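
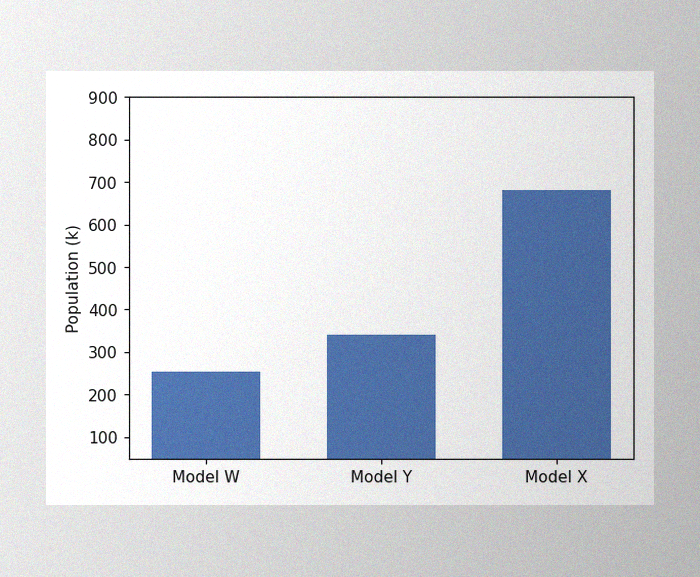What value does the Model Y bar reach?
The image has some photo noise and uneven lighting. Reading along the chart's y-axis, the Model Y bar reaches 340k.

340k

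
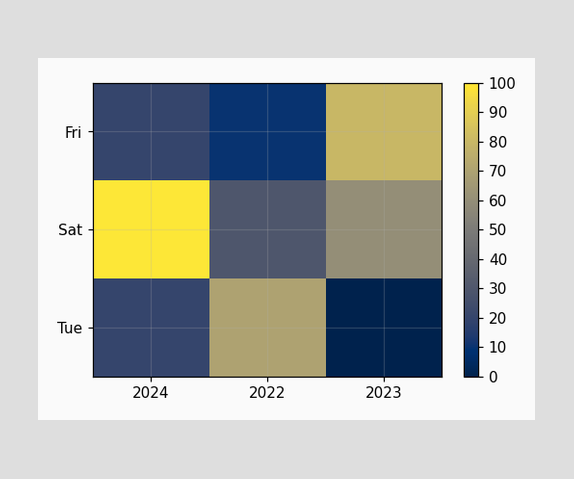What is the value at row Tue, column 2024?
20

Matching cell (Tue, 2024) against the colorbar gives 20.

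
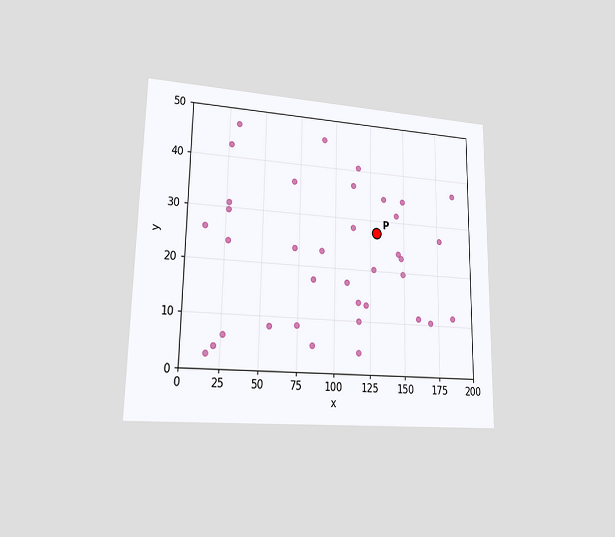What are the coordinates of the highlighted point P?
The chart is viewed at a slight angle. Following the gridlines from P to each axis, P sits at (130, 27.5).

(130, 27.5)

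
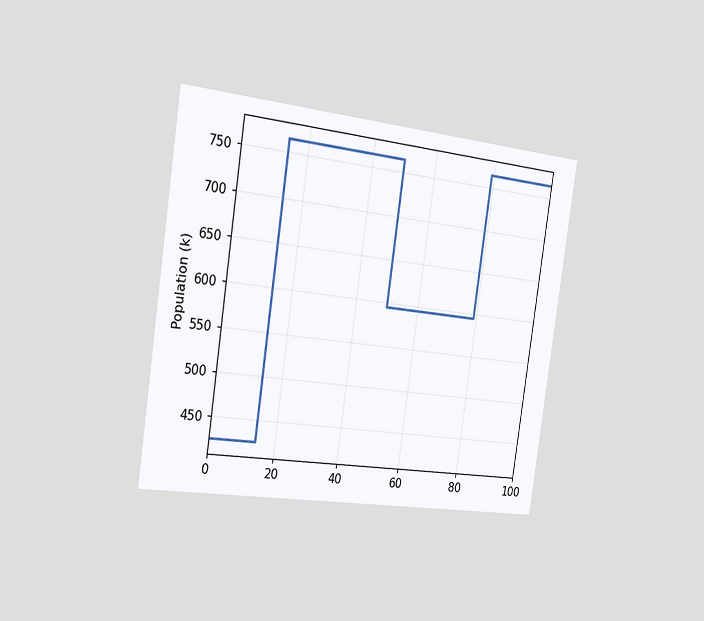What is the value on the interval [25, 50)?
The chart is tilted about 8° clockwise and viewed slightly from the left. On [25, 50) the step sits at 765k.

765k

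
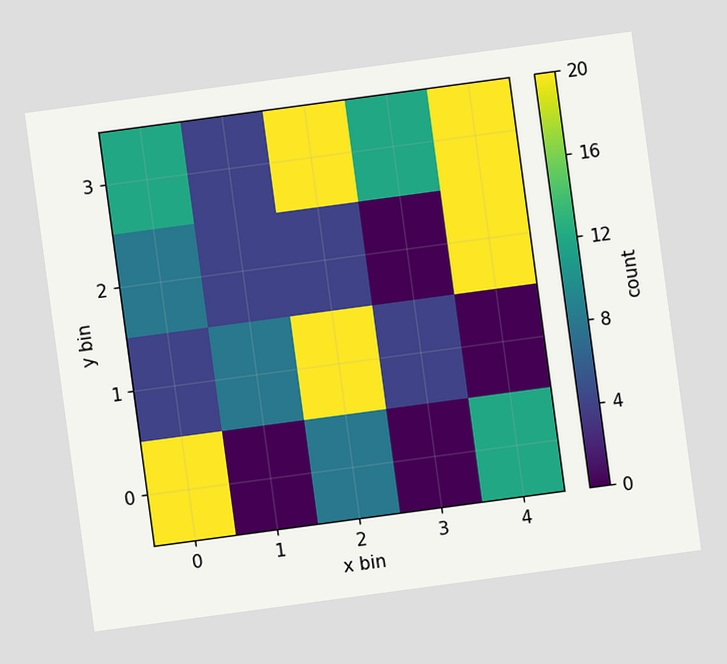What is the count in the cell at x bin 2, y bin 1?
20

The chart is tilted about 8° counter-clockwise. Matching the cell (2, 1) against the colorbar gives 20.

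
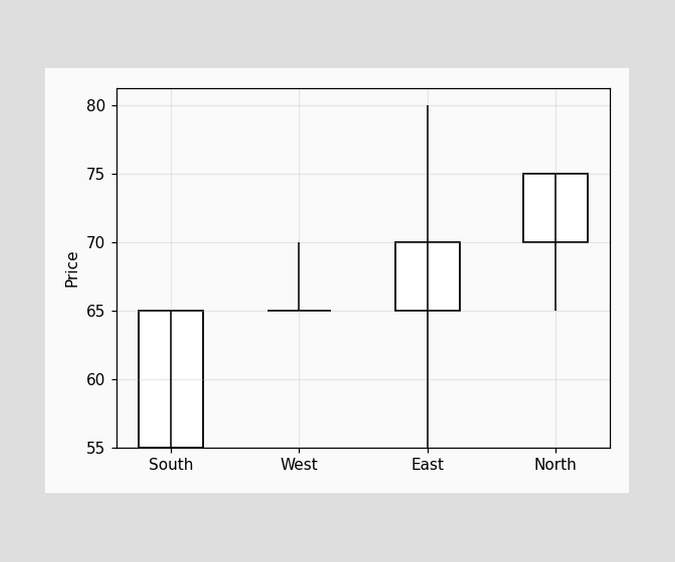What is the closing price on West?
The West candle closes at 65.

65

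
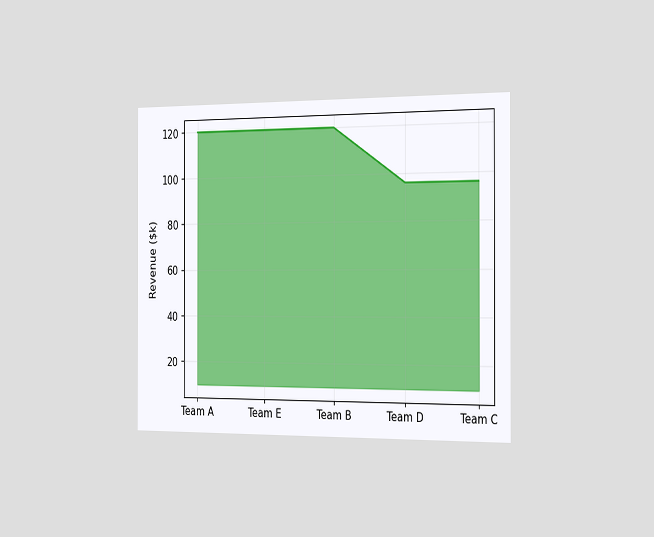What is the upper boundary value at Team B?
The chart is viewed slightly from the right. At Team B the upper boundary is at $120k.

$120k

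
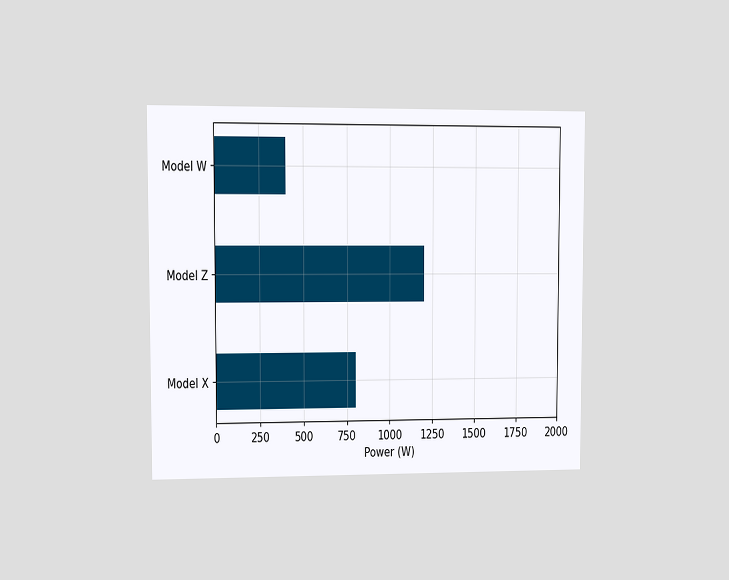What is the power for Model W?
400W

The chart is viewed at a slight angle. Reading along the chart's x-axis, the Model W bar reaches 400W.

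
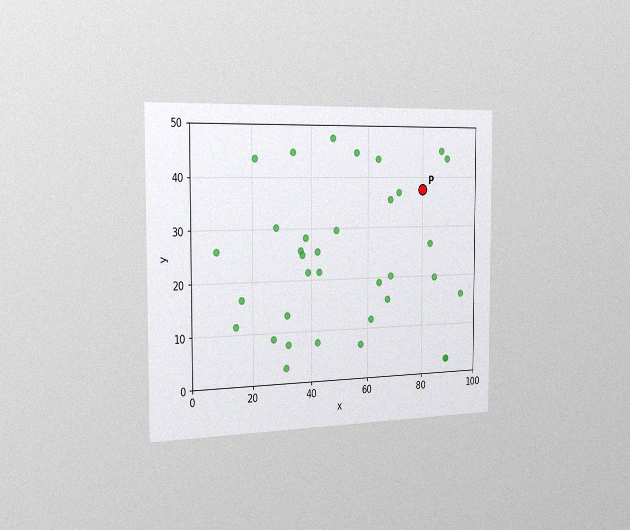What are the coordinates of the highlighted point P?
The chart is viewed slightly from the left, with some photo noise. Following the gridlines from P to each axis, P sits at (80, 37.5).

(80, 37.5)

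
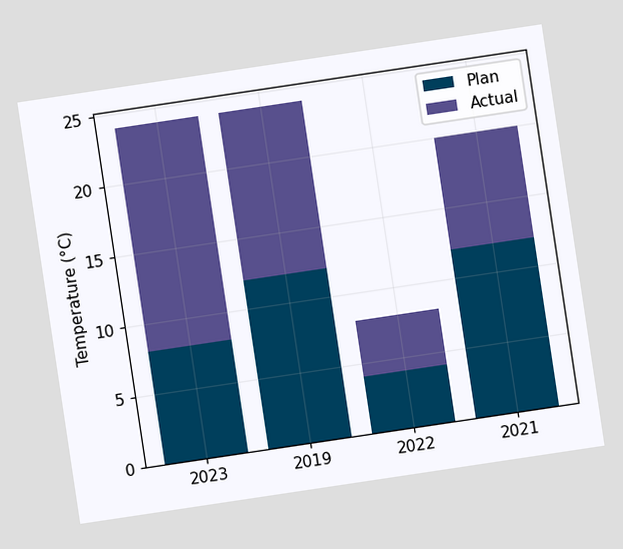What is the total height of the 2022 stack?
The chart is tilted about 8° counter-clockwise. The 2022 stack's top reaches 8°C on the y-axis.

8°C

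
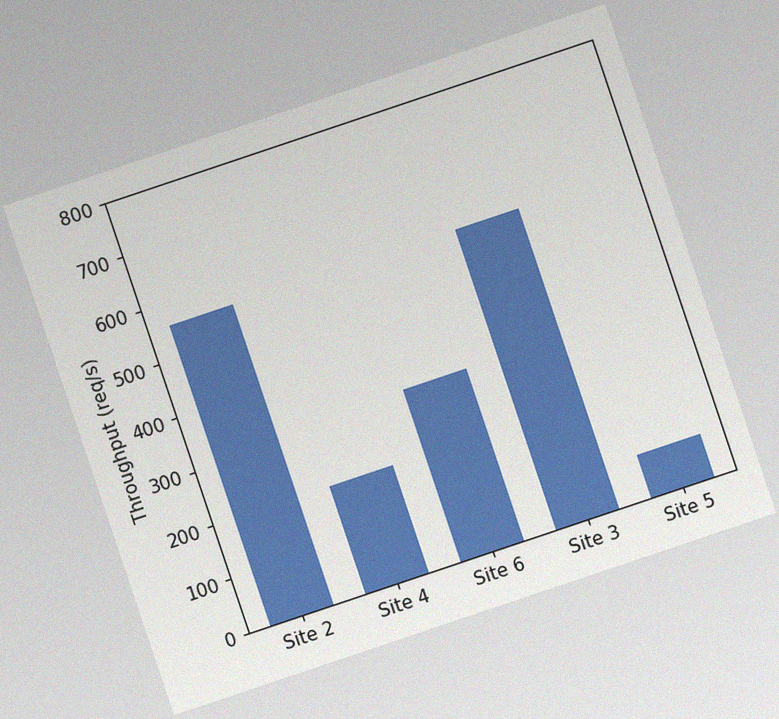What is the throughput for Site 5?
80req/s

The chart is tilted about 19° counter-clockwise, with some photo noise. Reading along the chart's y-axis, the Site 5 bar reaches 80req/s.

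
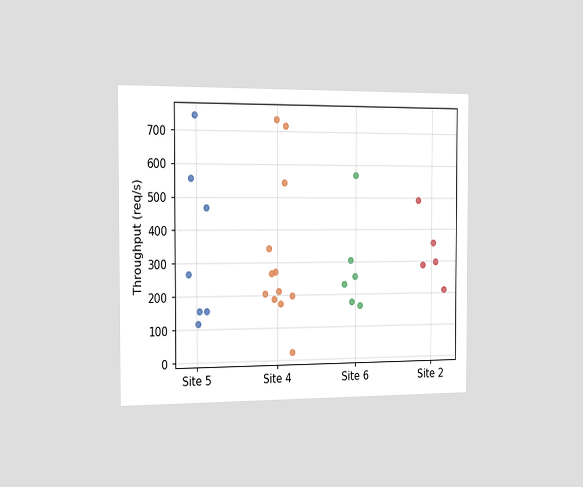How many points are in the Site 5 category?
7

The chart is viewed slightly from the left. Counting the markers in the Site 5 column gives 7.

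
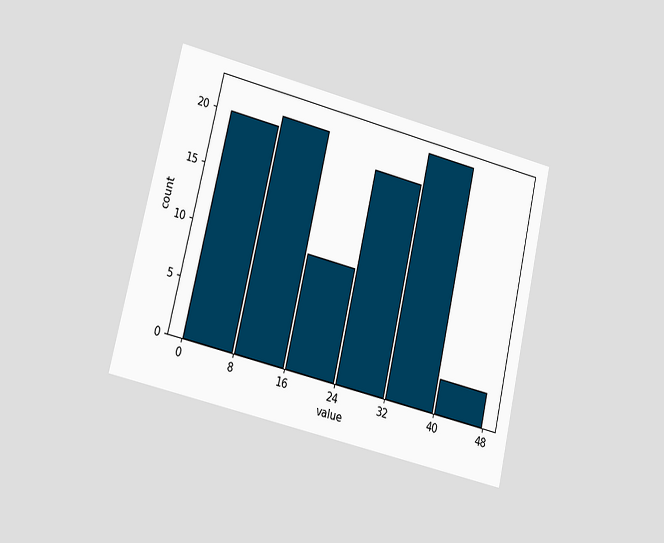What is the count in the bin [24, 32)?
The chart is tilted about 13° clockwise and viewed at a slight angle. The [24, 32) bin has height 19.

19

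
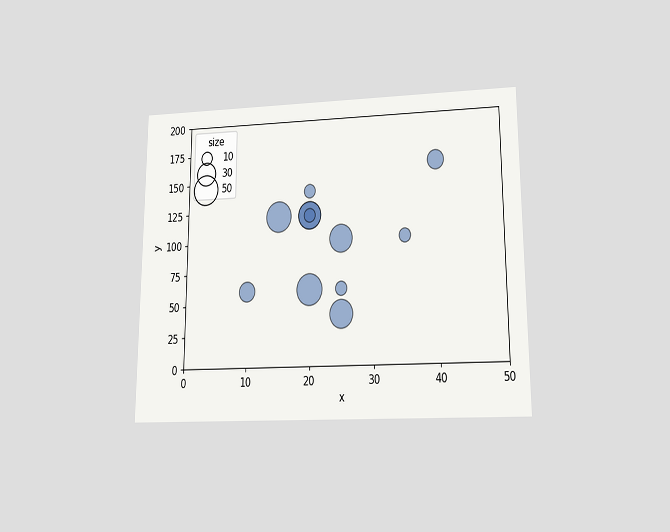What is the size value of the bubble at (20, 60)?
The chart is viewed slightly from below. Matching the bubble at (20, 60) against the size legend gives 50.

50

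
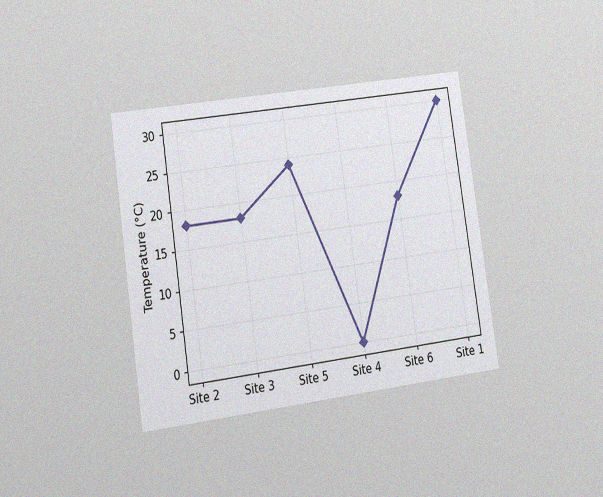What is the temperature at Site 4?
0°C

The chart is tilted about 8° counter-clockwise and viewed slightly from the left, with some photo noise. At Site 4, the line is at 0°C.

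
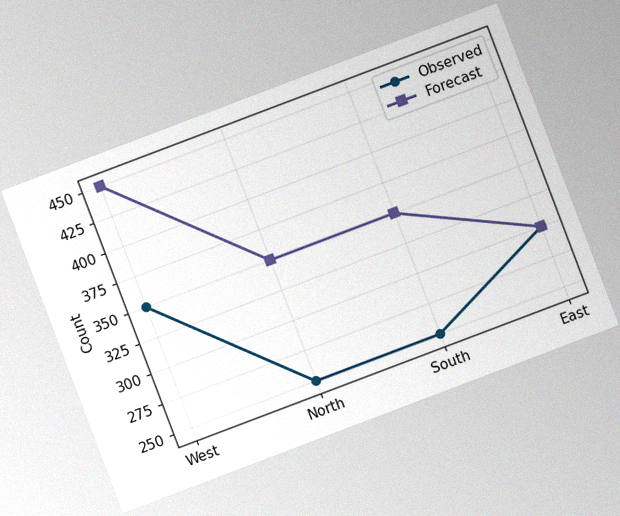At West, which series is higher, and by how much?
Forecast, by 100

The chart is tilted about 21° counter-clockwise, with some photo noise. At West, Forecast sits above the other line by 100.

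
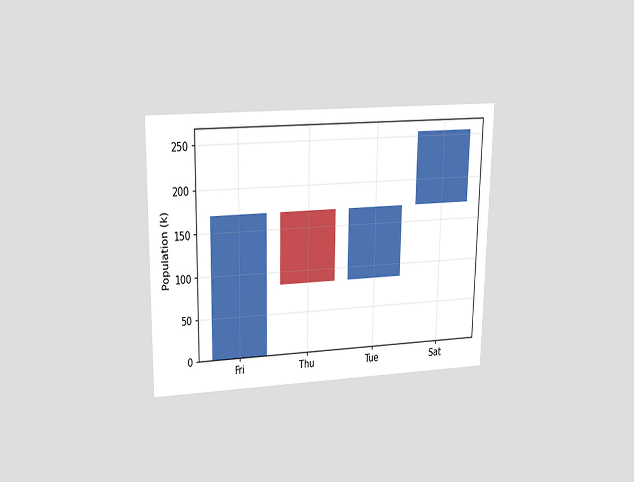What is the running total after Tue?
The chart is viewed slightly from above. After Tue the running total reaches 170k.

170k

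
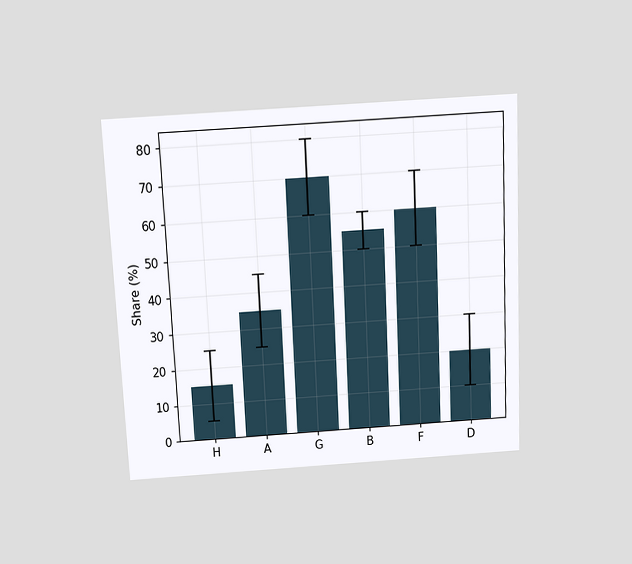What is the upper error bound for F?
The chart is tilted about 3° counter-clockwise and viewed slightly from above. The F bar's upper whisker reaches 70%.

70%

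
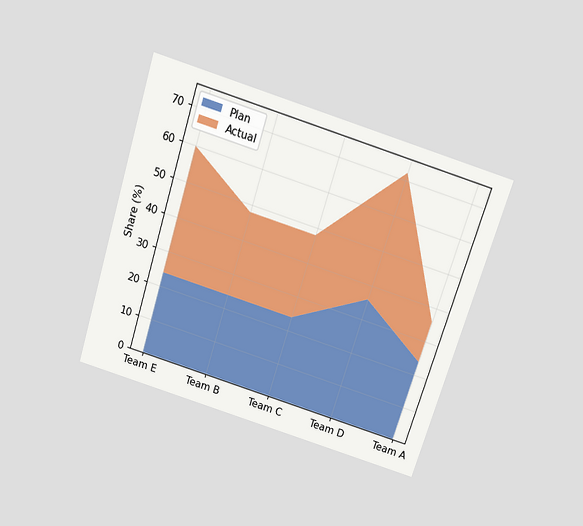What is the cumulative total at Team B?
The chart is tilted about 17° clockwise and viewed slightly from above. The stacked total at Team B reaches 48%.

48%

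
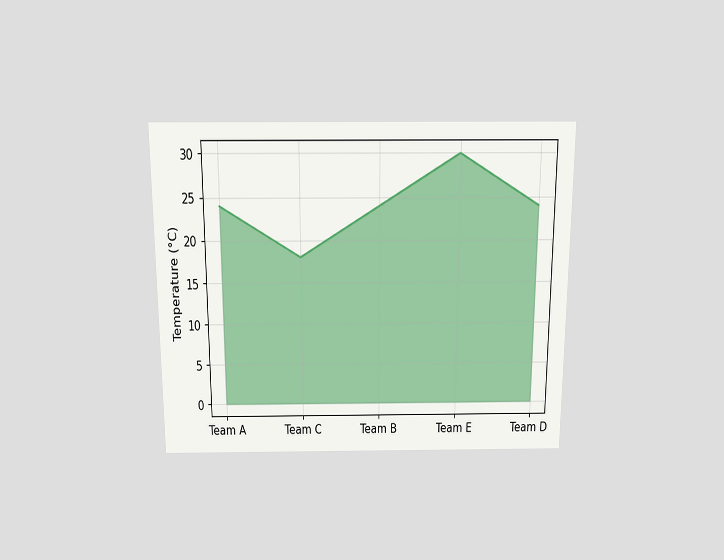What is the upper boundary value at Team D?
24°C

The chart is viewed slightly from above. At Team D the upper boundary is at 24°C.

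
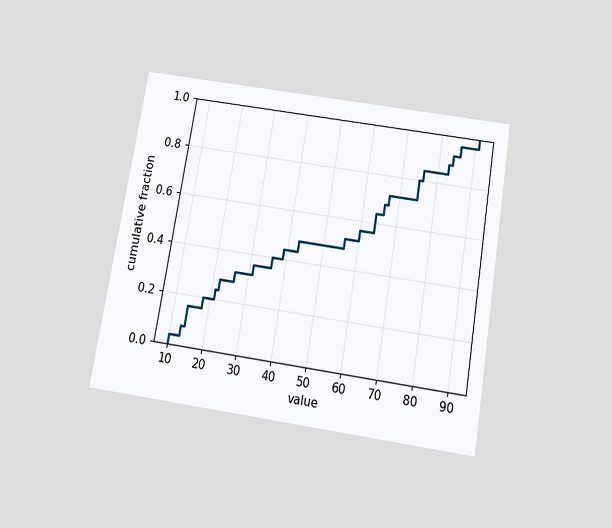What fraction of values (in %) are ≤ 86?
96%

The chart is tilted about 9° clockwise and viewed slightly from below. At x=86 the ECDF step is at 96%.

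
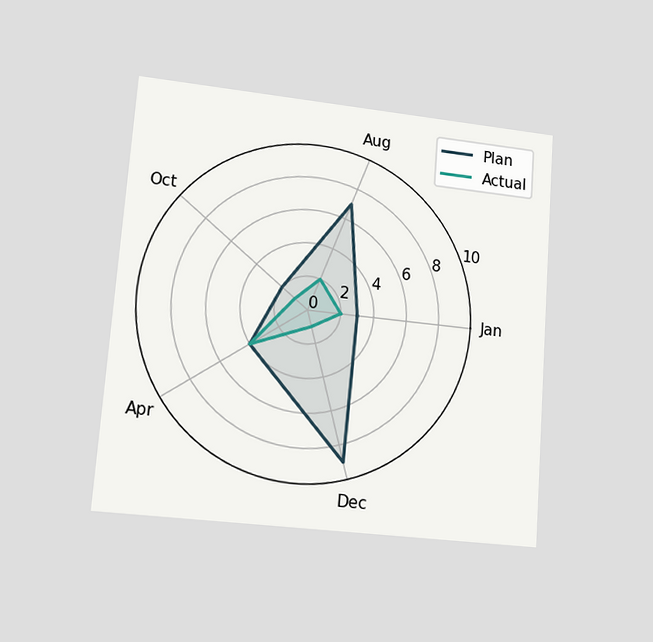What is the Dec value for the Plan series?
The chart is tilted about 4° clockwise and viewed at a slight angle. On the Dec axis, Plan reaches 9.

9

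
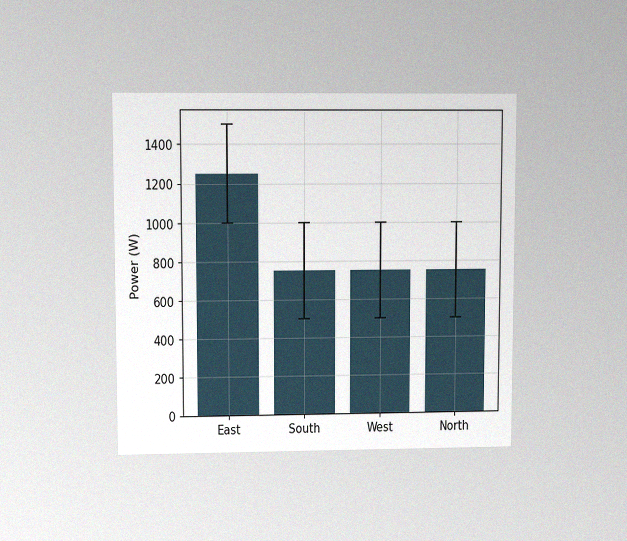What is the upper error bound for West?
1000W

The chart is viewed at a slight angle, with some photo noise. The West bar's upper whisker reaches 1000W.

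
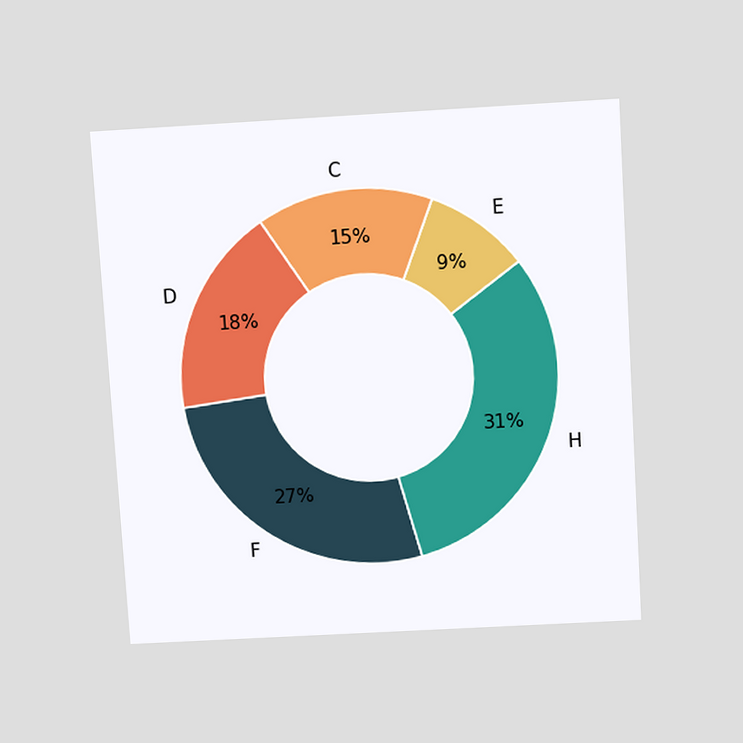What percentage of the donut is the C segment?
15%

The chart is tilted about 3° counter-clockwise and viewed slightly from above. The C segment takes up 15% of the ring.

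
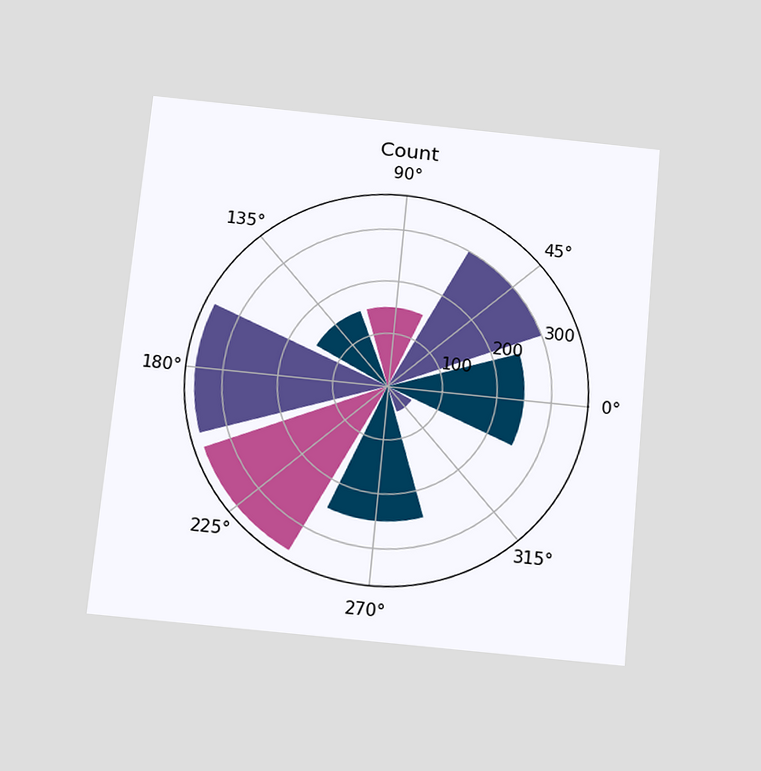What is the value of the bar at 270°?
The chart is tilted about 5° clockwise and viewed slightly from below. The bar at 270° reaches 250 on the radial axis.

250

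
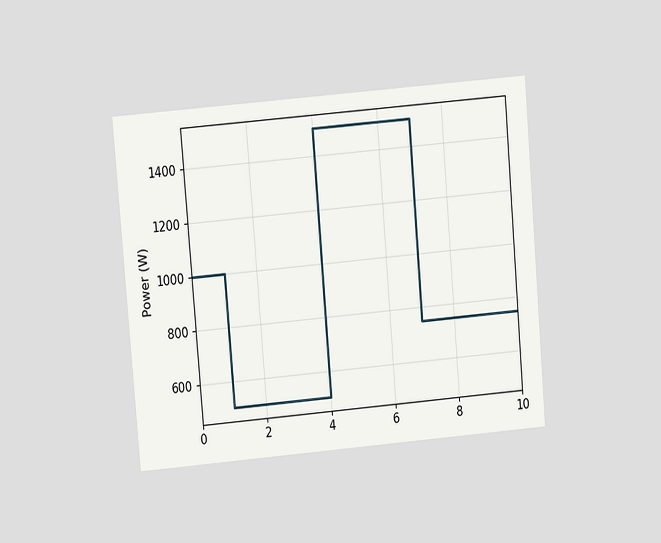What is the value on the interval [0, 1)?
1000W

The chart is tilted about 5° counter-clockwise and viewed at a slight angle. On [0, 1) the step sits at 1000W.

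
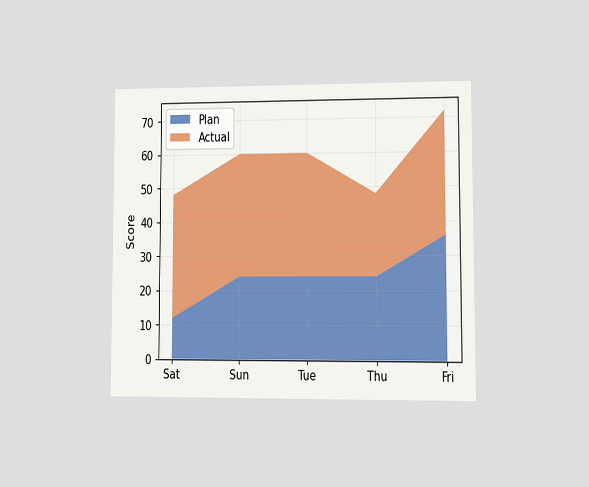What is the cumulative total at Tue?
60

The chart is viewed at a slight angle. The stacked total at Tue reaches 60.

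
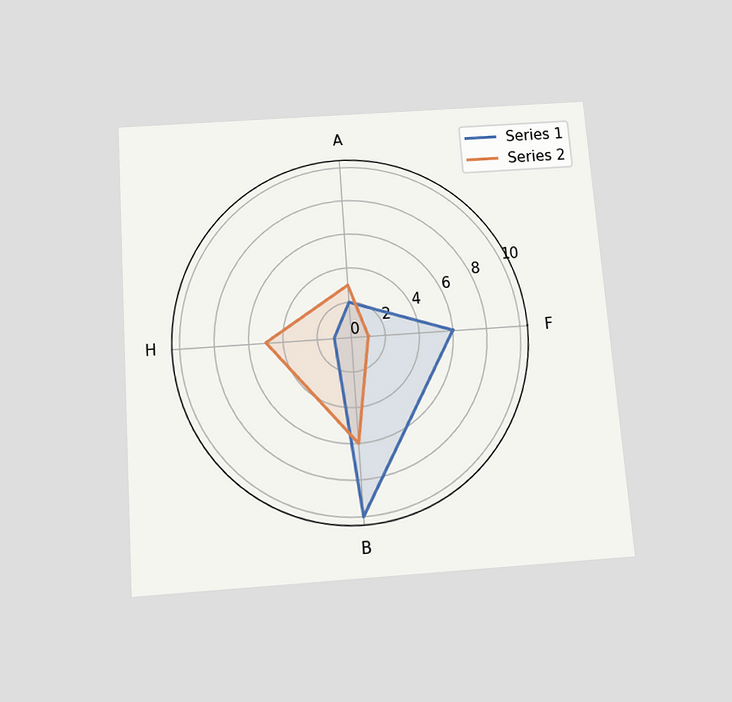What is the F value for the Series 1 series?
6

The chart is tilted about 4° counter-clockwise and viewed slightly from below. On the F axis, Series 1 reaches 6.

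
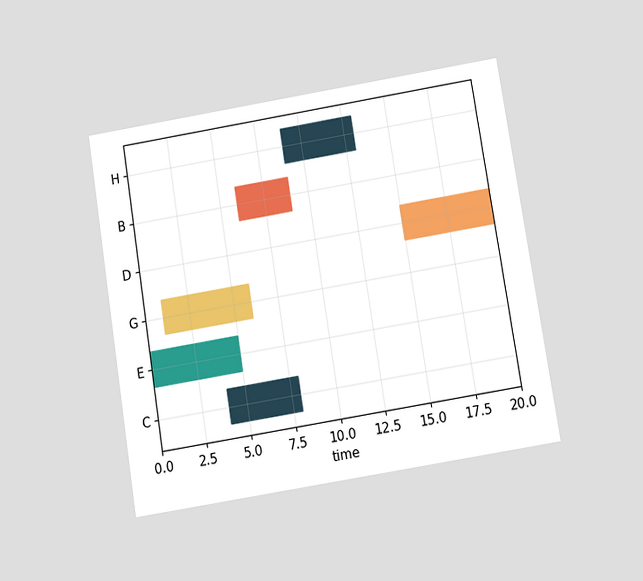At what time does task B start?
The chart is tilted about 9° counter-clockwise and viewed slightly from below. The B bar begins at t=6.

6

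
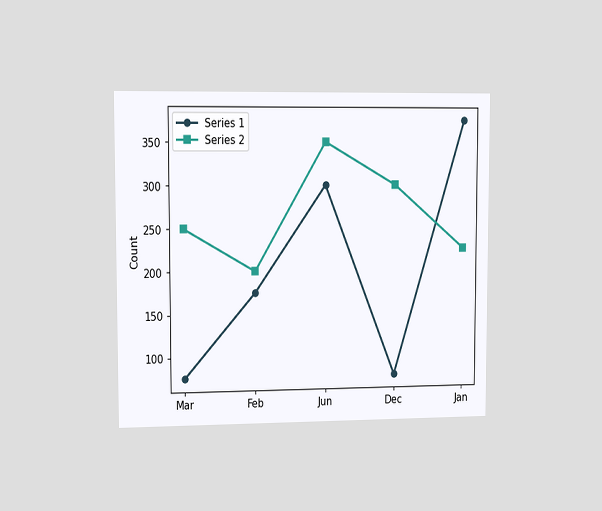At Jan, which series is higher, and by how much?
Series 1, by 150

The chart is viewed slightly from the left. At Jan, Series 1 sits above the other line by 150.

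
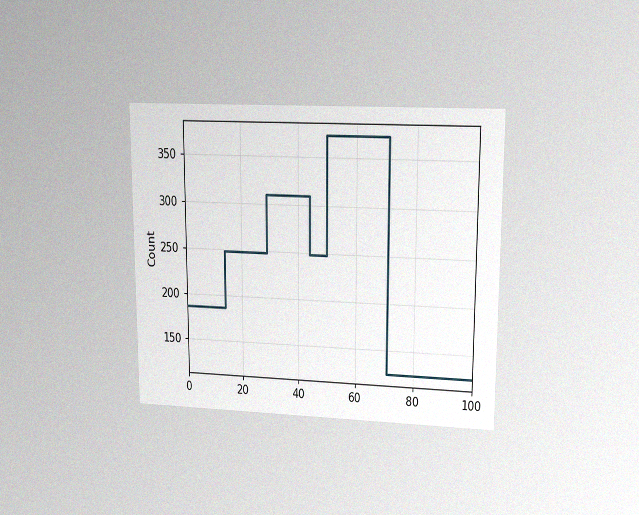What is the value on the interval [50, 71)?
The chart is viewed at a slight angle, with some photo noise. On [50, 71) the step sits at 372.

372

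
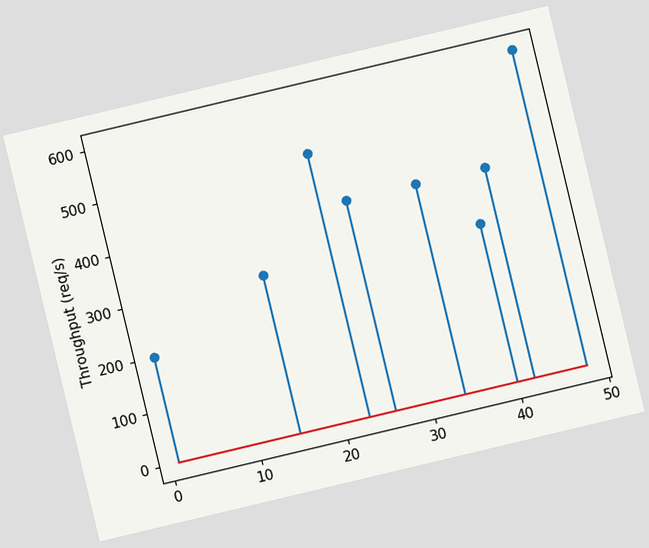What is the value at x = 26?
The chart is tilted about 13° counter-clockwise. The stem at x=26 reaches 400req/s.

400req/s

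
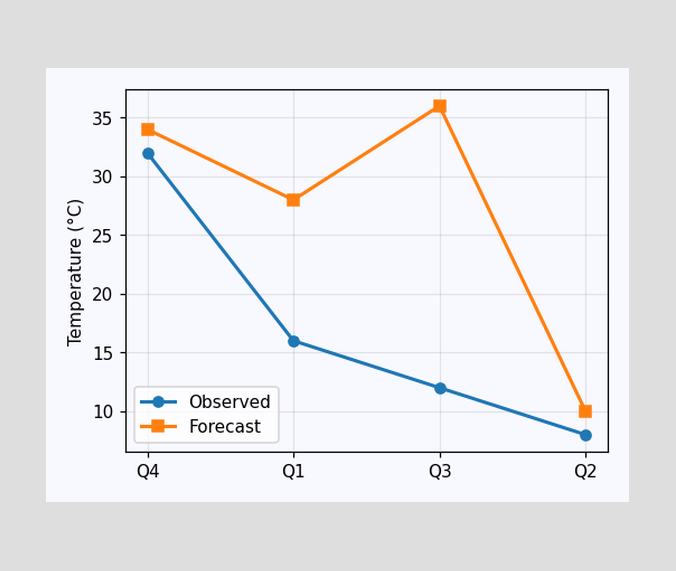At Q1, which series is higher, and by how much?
At Q1, Forecast sits above the other line by 12°C.

Forecast, by 12°C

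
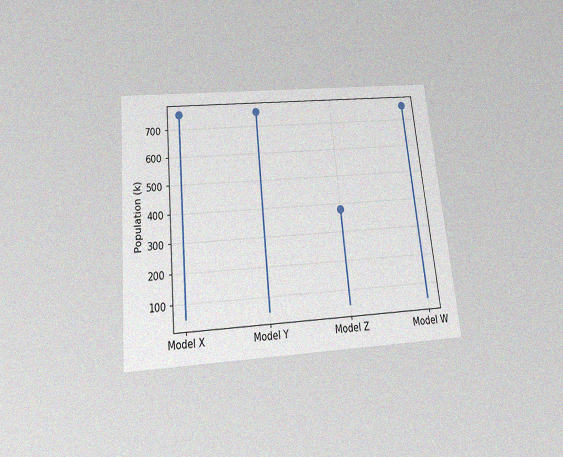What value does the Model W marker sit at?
The chart is tilted about 6° counter-clockwise and viewed slightly from below, with some photo noise. The Model W marker sits at 756k.

756k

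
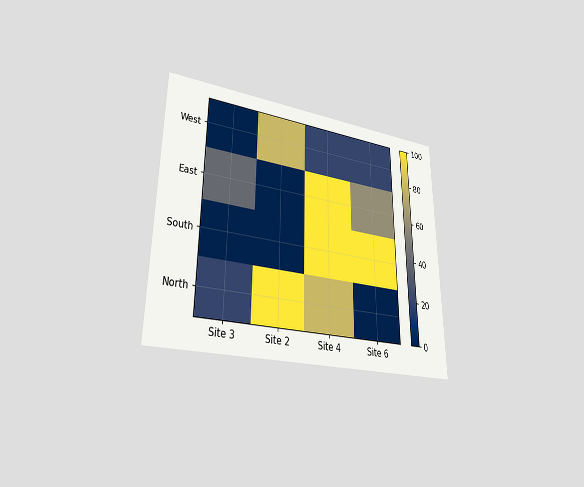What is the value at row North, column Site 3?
The chart is viewed at a slight angle. Matching cell (North, Site 3) against the colorbar gives 20.

20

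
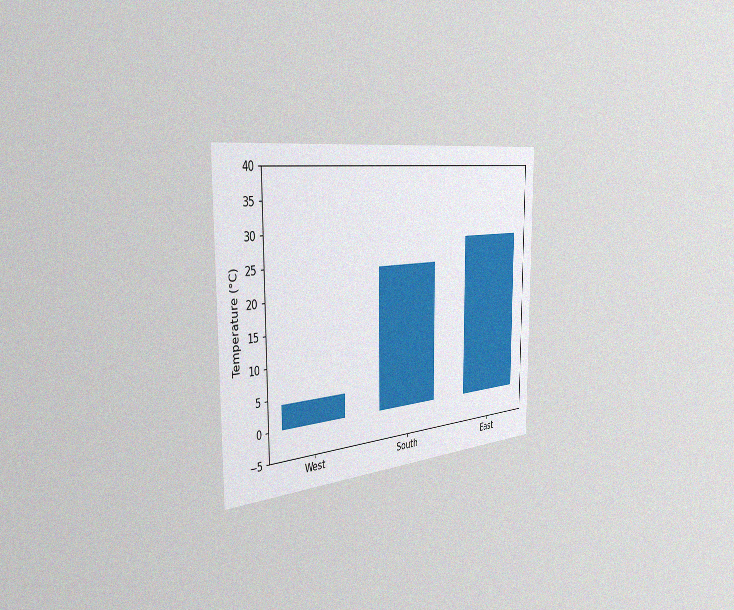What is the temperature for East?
28°C

The chart is viewed slightly from the left, with some photo noise. Reading along the chart's y-axis, the East bar reaches 28°C.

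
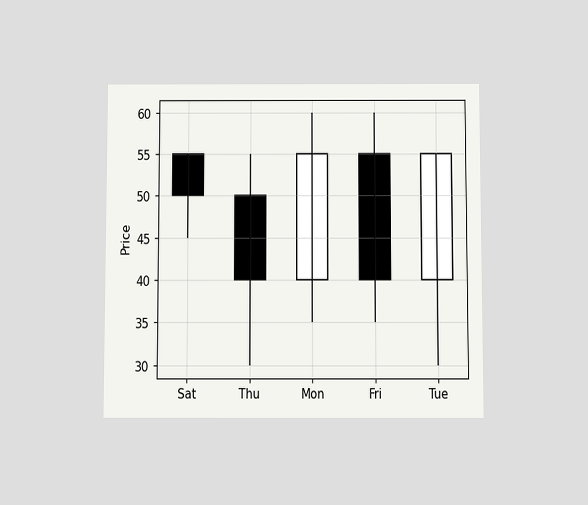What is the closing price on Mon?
55

The chart is viewed slightly from below. The Mon candle closes at 55.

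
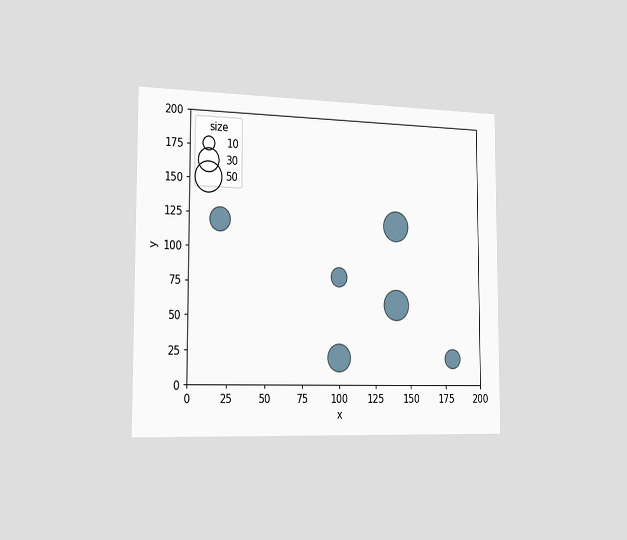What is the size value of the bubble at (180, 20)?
20

The chart is viewed slightly from the left. Matching the bubble at (180, 20) against the size legend gives 20.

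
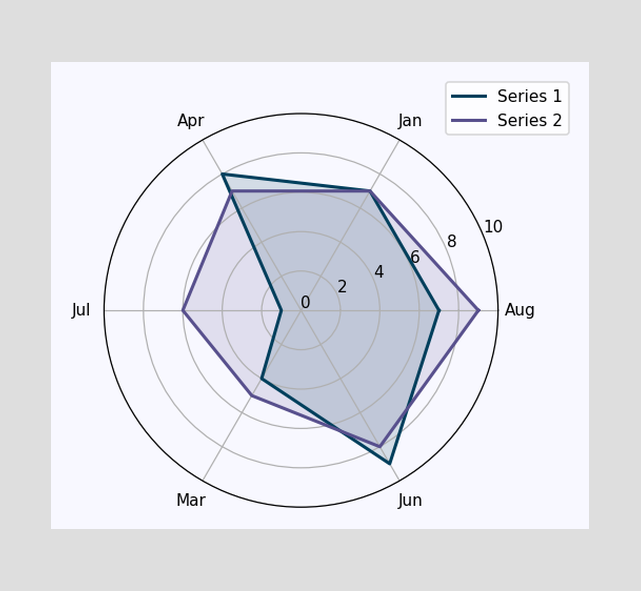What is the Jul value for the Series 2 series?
6

On the Jul axis, Series 2 reaches 6.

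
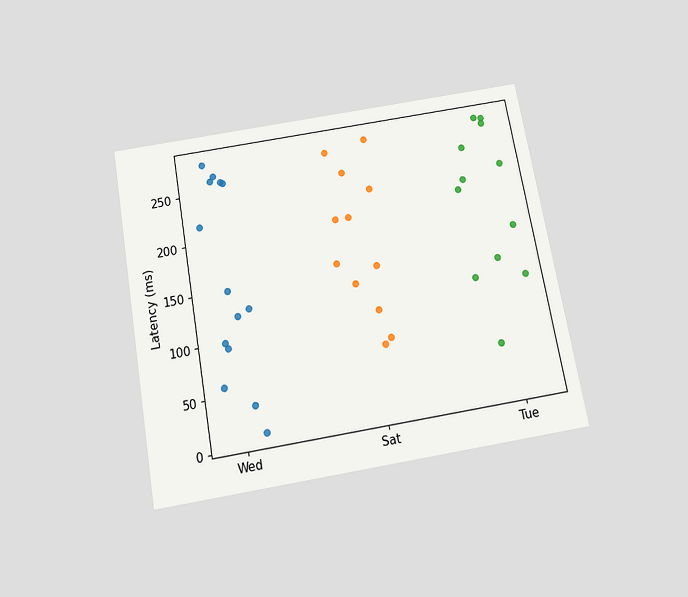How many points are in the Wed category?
14

The chart is tilted about 10° counter-clockwise and viewed slightly from below. Counting the markers in the Wed column gives 14.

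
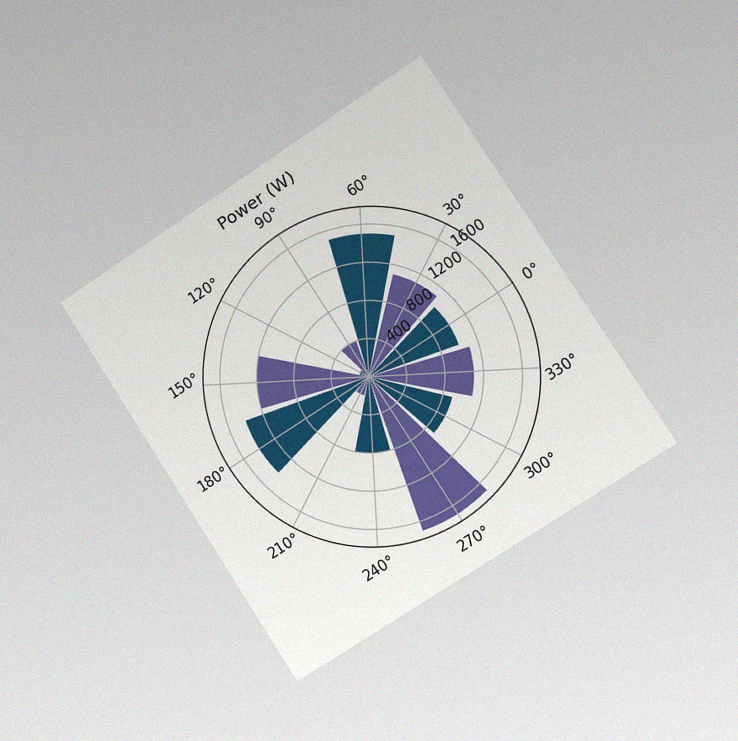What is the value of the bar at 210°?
The chart is tilted about 33° counter-clockwise and viewed slightly from the right, with some photo noise. The bar at 210° reaches 200W on the radial axis.

200W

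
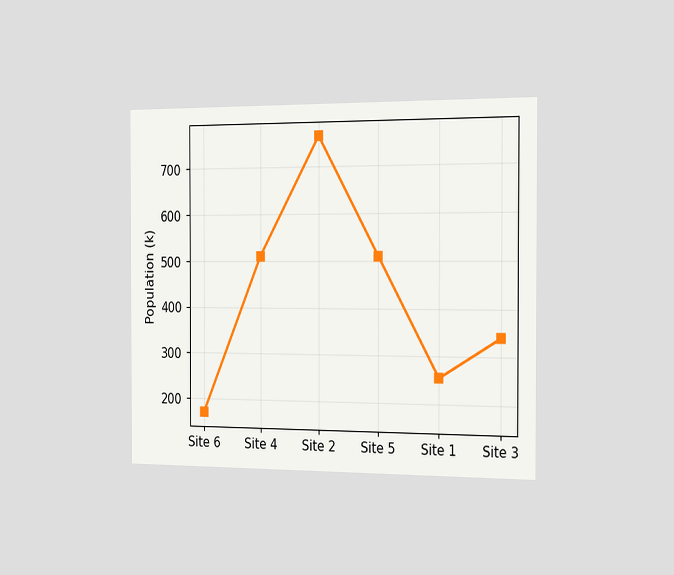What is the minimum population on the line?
The chart is viewed slightly from the right. The lowest point is at Site 6, and reading across to the y-axis gives 170k.

170k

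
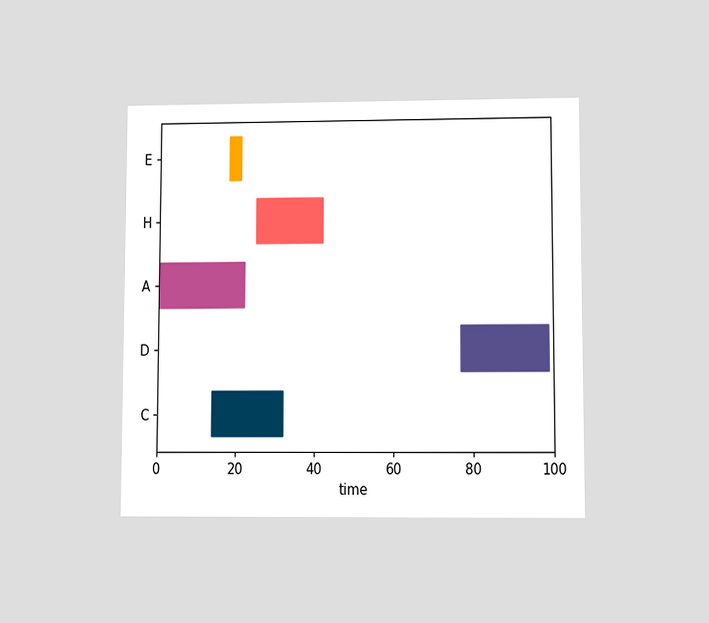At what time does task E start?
The chart is viewed at a slight angle. The E bar begins at t=18.

18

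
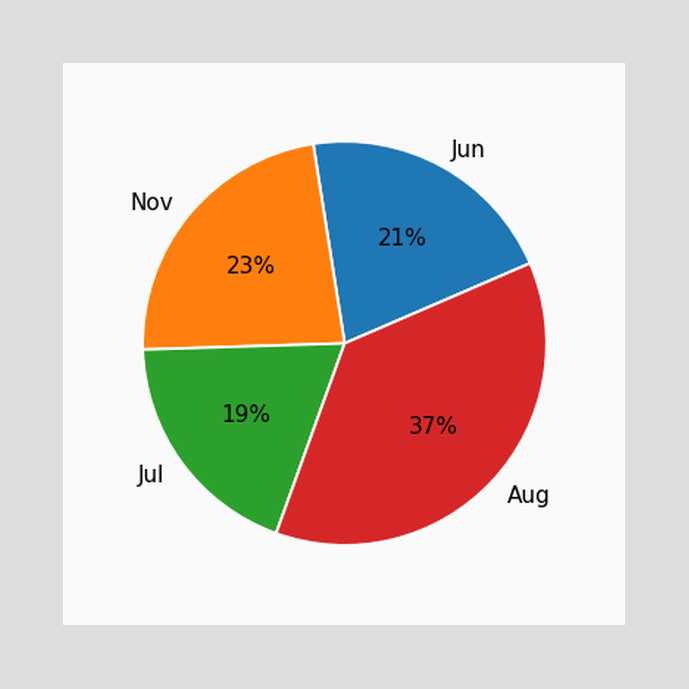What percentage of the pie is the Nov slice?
The Nov slice takes up 23% of the pie.

23%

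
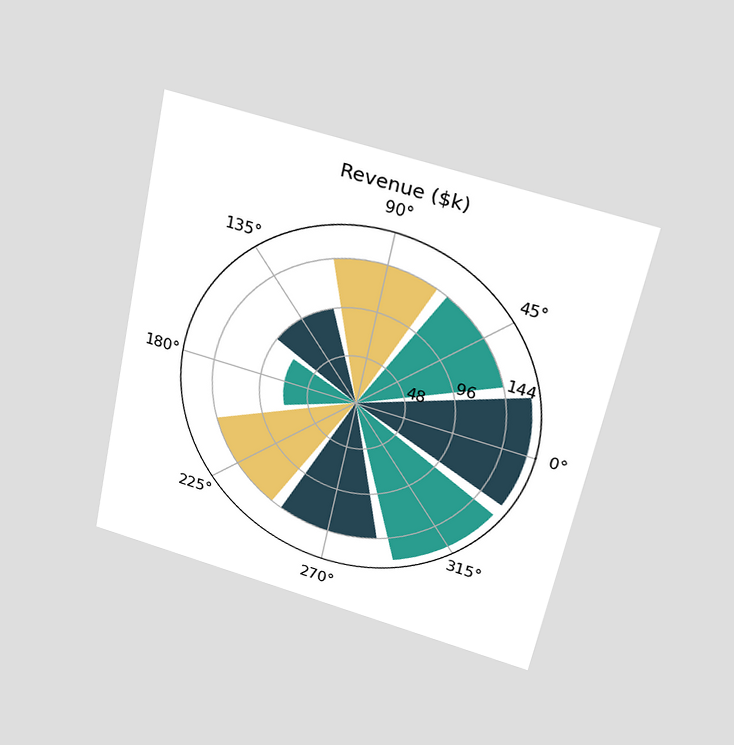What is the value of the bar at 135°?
The chart is tilted about 12° clockwise and viewed slightly from above. The bar at 135° reaches $96k on the radial axis.

$96k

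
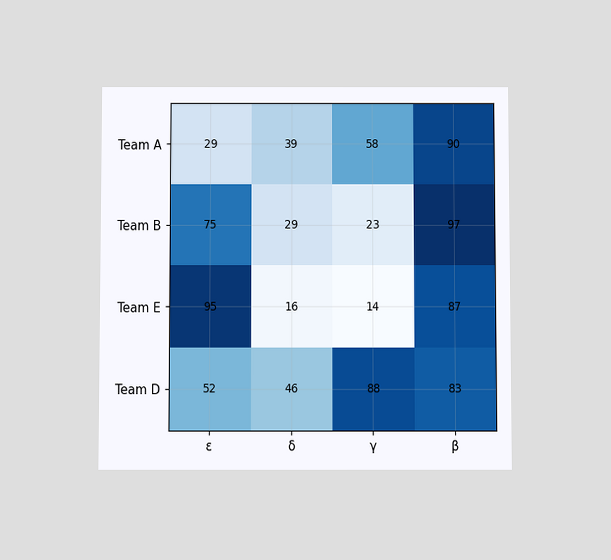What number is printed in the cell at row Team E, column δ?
The chart is viewed slightly from below. The (Team E, δ) cell reads 16.

16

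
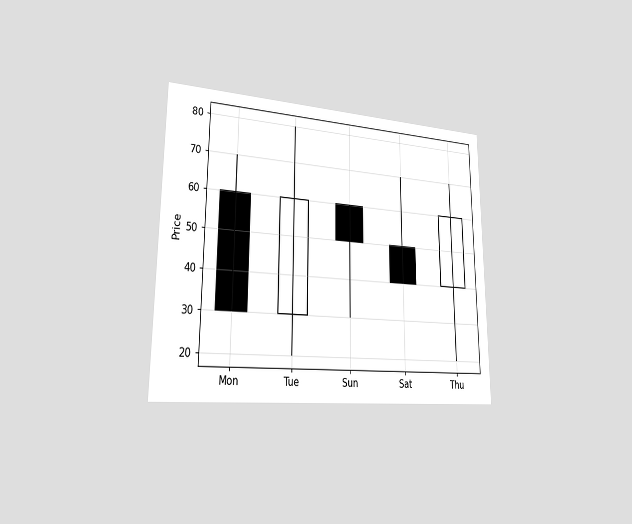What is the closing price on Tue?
60

The chart is viewed slightly from the left. The Tue candle closes at 60.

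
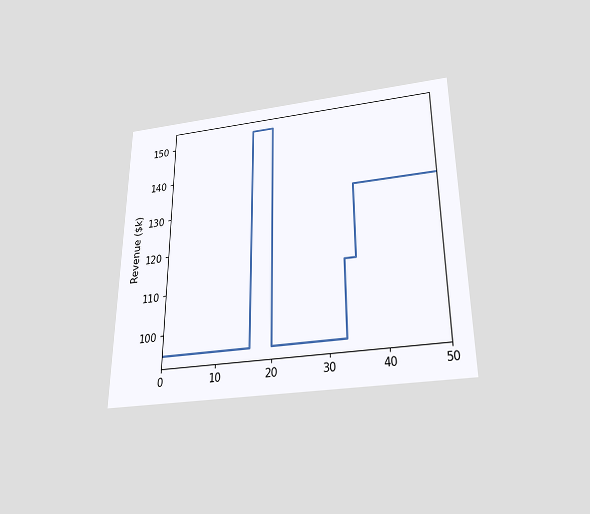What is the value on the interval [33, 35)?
The chart is viewed slightly from below. On [33, 35) the step sits at $114k.

$114k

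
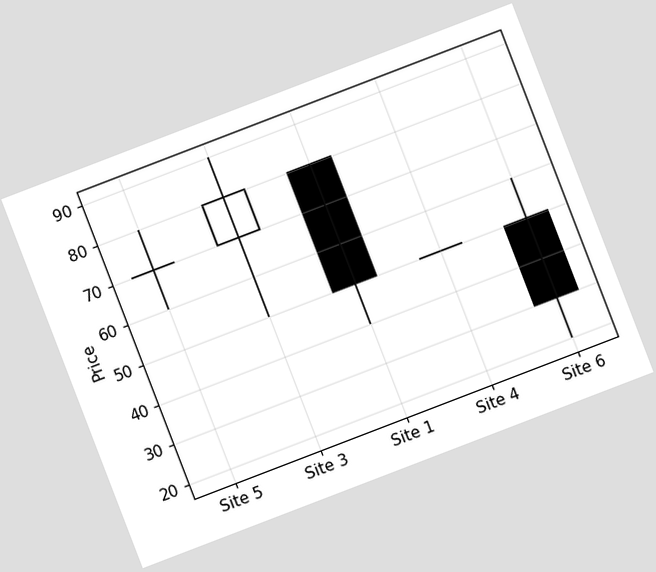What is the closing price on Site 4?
50

The chart is tilted about 21° counter-clockwise. The Site 4 candle closes at 50.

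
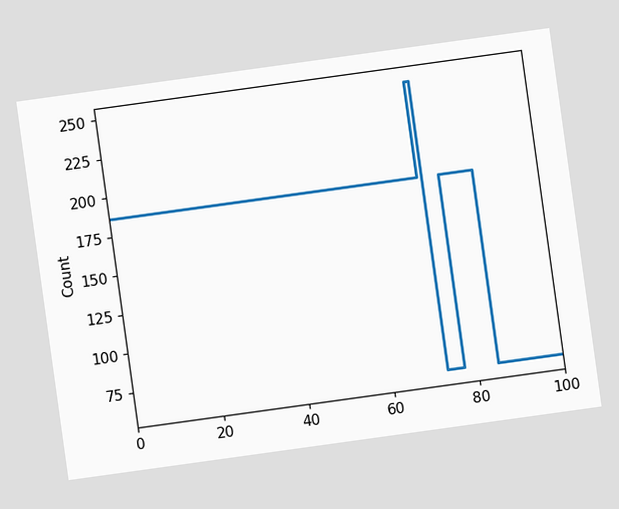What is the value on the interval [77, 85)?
The chart is tilted about 8° counter-clockwise. On [77, 85) the step sits at 186.

186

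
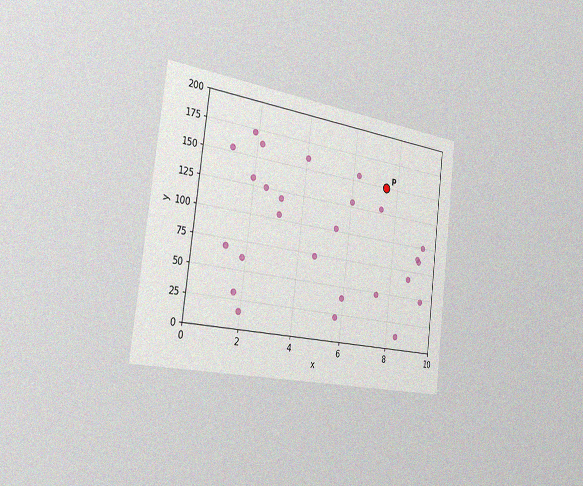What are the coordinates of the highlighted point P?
The chart is tilted about 7° clockwise and viewed slightly from the left, with some photo noise. Following the gridlines from P to each axis, P sits at (7.5, 150).

(7.5, 150)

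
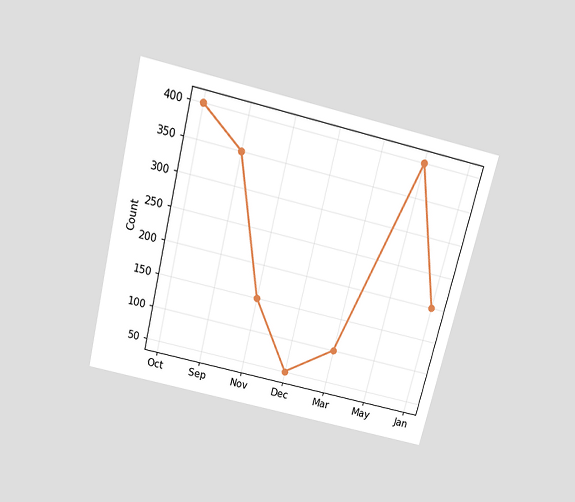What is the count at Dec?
The chart is tilted about 14° clockwise and viewed slightly from above. At Dec, the line is at 50.

50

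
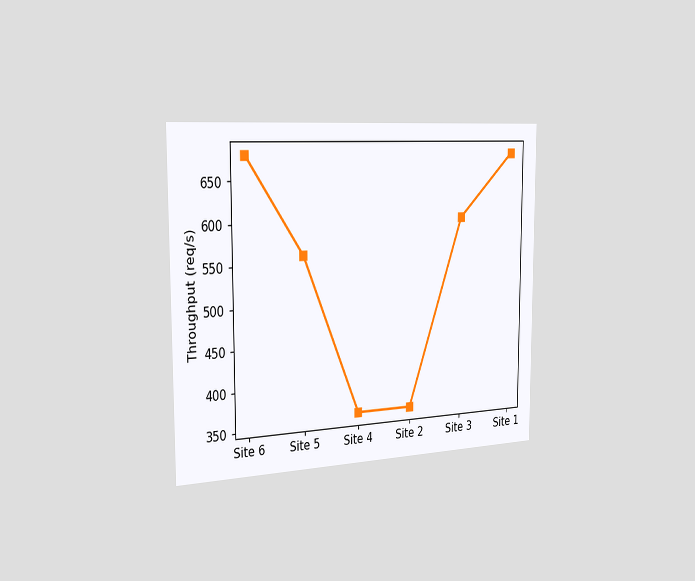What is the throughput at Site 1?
The chart is viewed slightly from the left. At Site 1, the line is at 680req/s.

680req/s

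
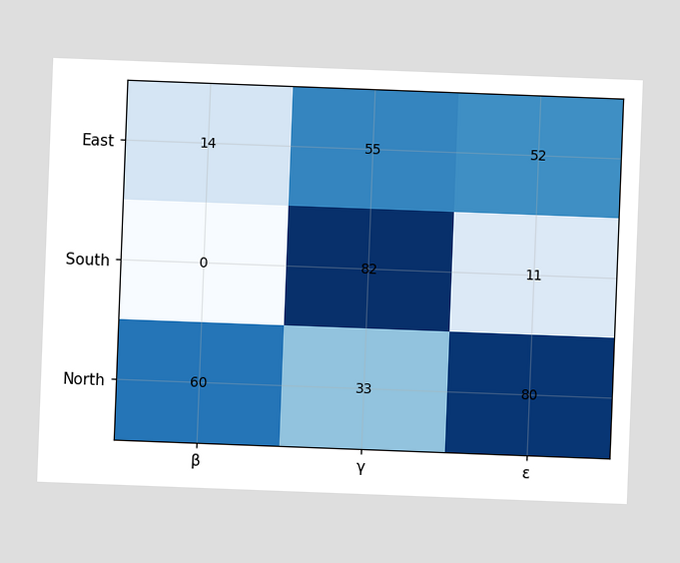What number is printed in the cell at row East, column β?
The chart is tilted about 2° clockwise. The (East, β) cell reads 14.

14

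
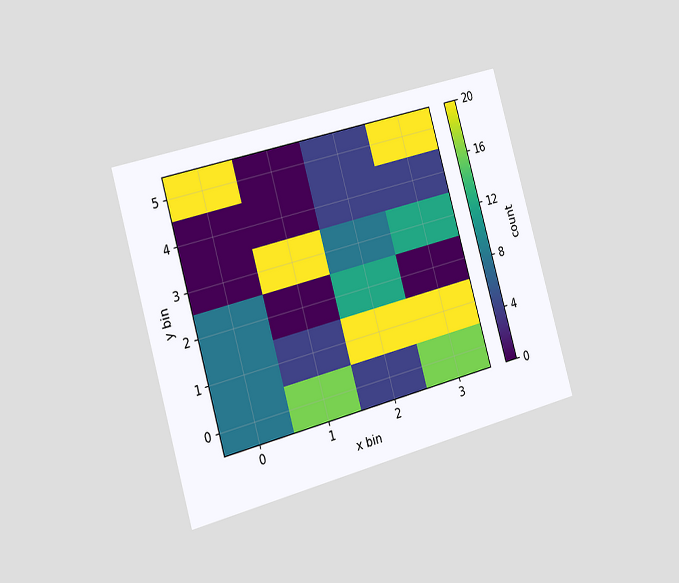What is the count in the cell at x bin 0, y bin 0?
8

The chart is tilted about 16° counter-clockwise and viewed slightly from the left. Matching the cell (0, 0) against the colorbar gives 8.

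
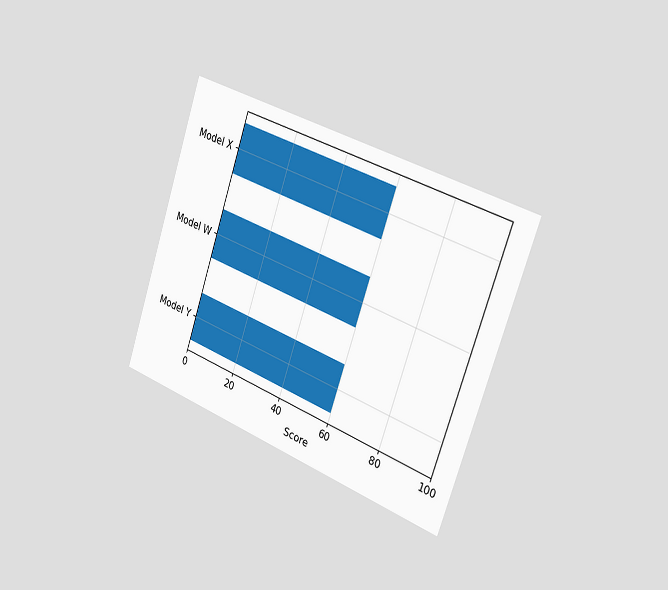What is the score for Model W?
60

The chart is tilted about 19° clockwise and viewed slightly from the right. Reading along the chart's x-axis, the Model W bar reaches 60.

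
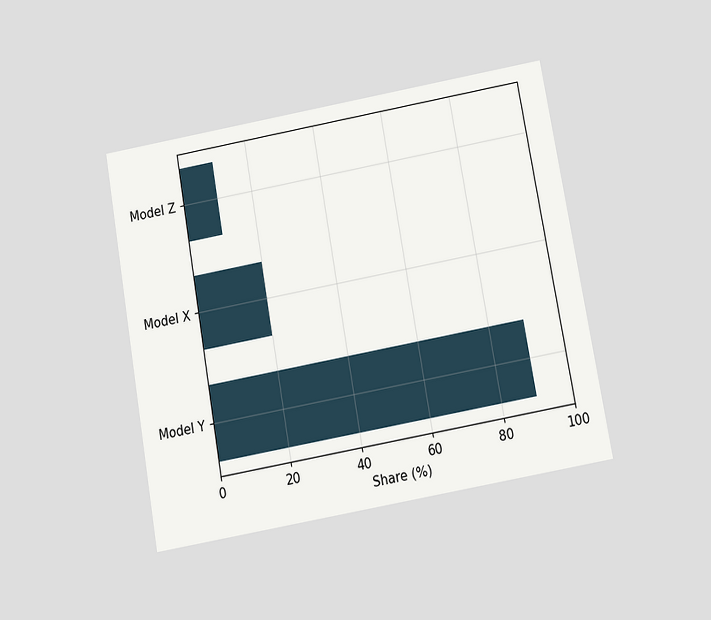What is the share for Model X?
The chart is tilted about 10° counter-clockwise and viewed slightly from below. Reading along the chart's x-axis, the Model X bar reaches 20%.

20%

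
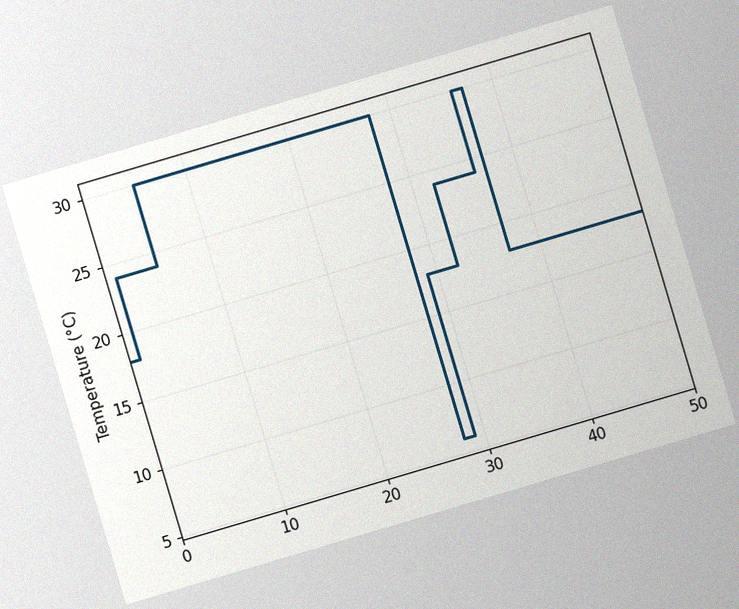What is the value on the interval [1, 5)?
The chart is tilted about 17° counter-clockwise, with some photo noise. On [1, 5) the step sits at 24°C.

24°C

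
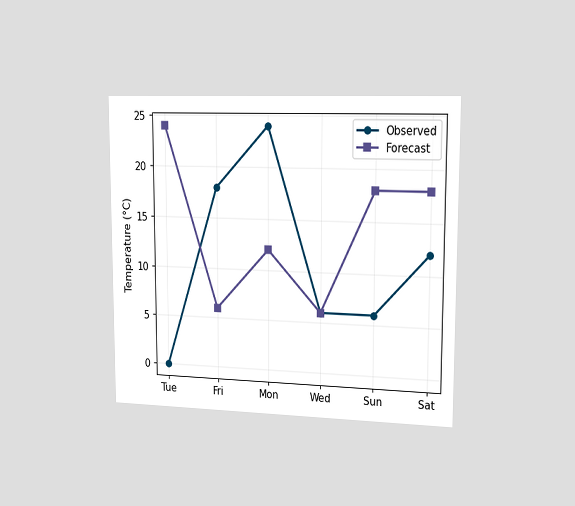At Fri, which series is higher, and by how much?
The chart is viewed slightly from the right. At Fri, Observed sits above the other line by 12°C.

Observed, by 12°C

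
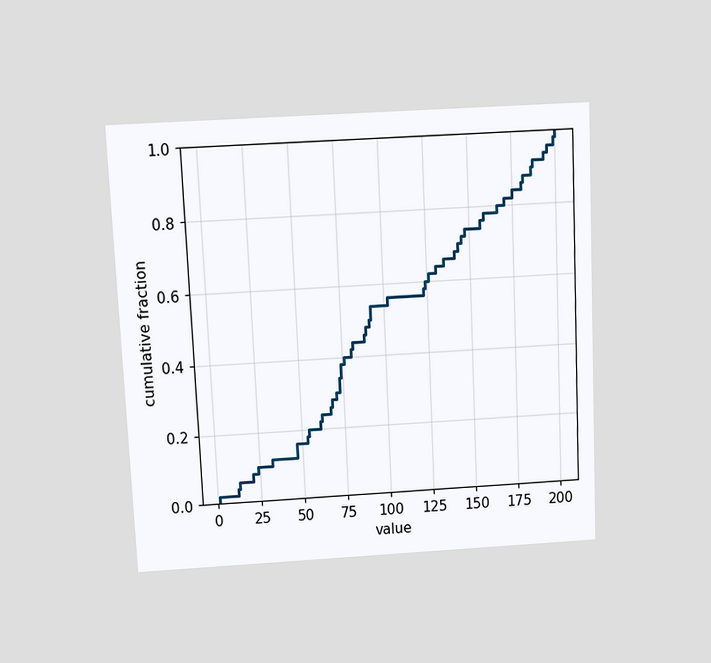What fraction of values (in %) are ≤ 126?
62%

The chart is tilted about 3° counter-clockwise and viewed slightly from above. At x=126 the ECDF step is at 62%.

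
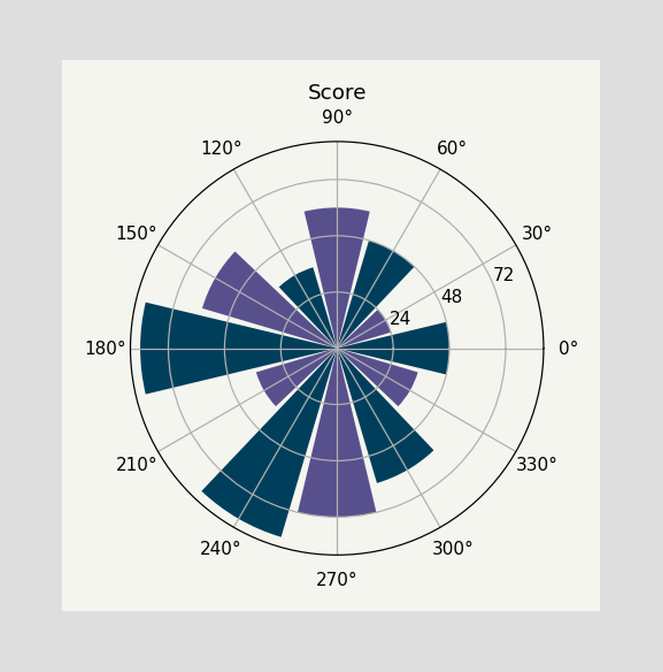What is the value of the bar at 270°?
72

The bar at 270° reaches 72 on the radial axis.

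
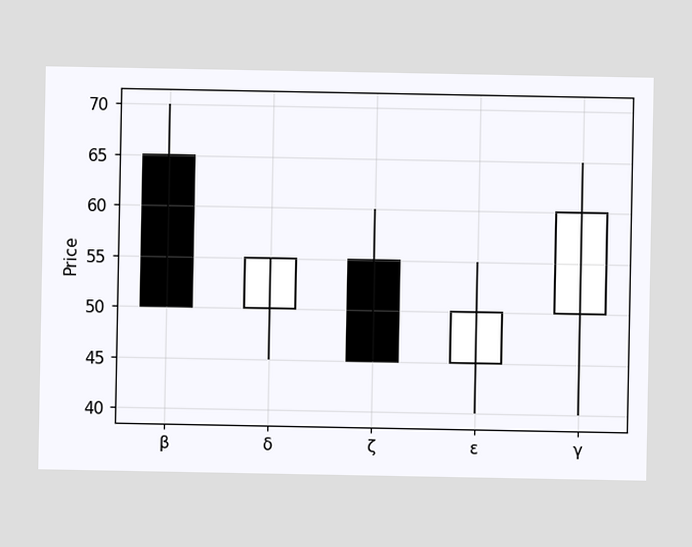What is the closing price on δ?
The δ candle closes at 55.

55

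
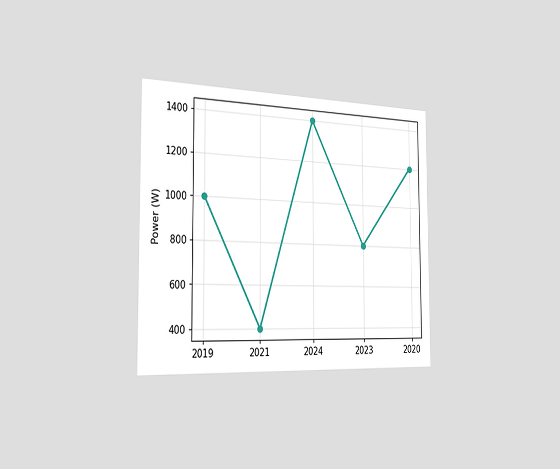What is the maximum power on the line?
The chart is viewed slightly from the left. The highest point is at 2024, and reading across to the y-axis gives 1400W.

1400W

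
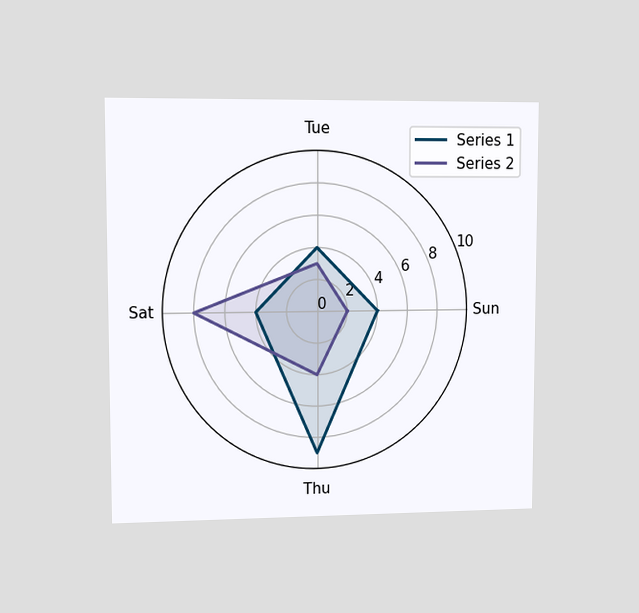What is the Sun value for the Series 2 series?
2

The chart is viewed at a slight angle. On the Sun axis, Series 2 reaches 2.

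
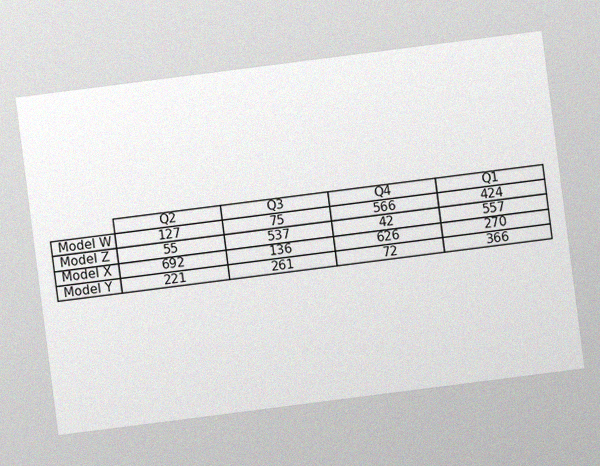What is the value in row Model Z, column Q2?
55

The chart is tilted about 7° counter-clockwise, with some photo noise. The (Model Z, Q2) cell reads 55.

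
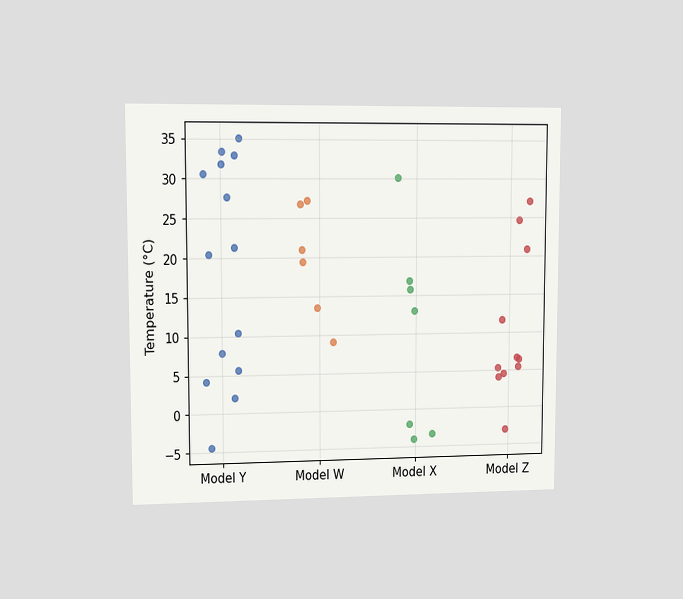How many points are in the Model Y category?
14

The chart is viewed at a slight angle. Counting the markers in the Model Y column gives 14.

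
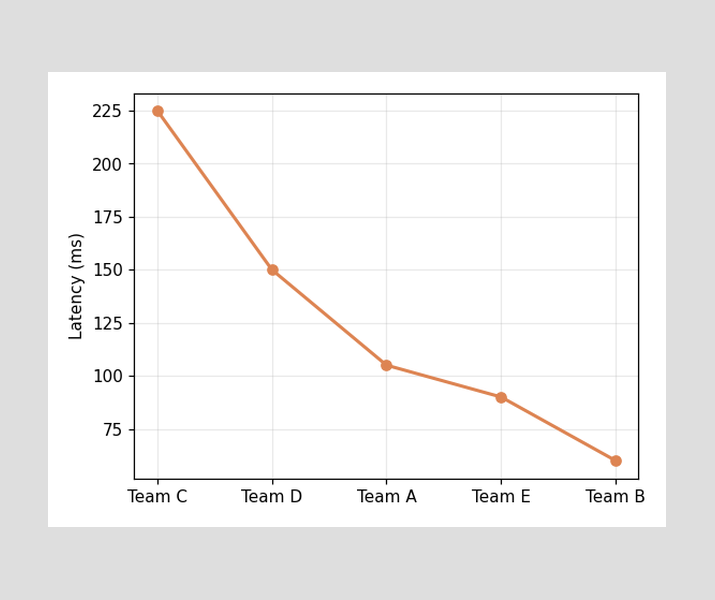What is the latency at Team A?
At Team A, the line is at 105ms.

105ms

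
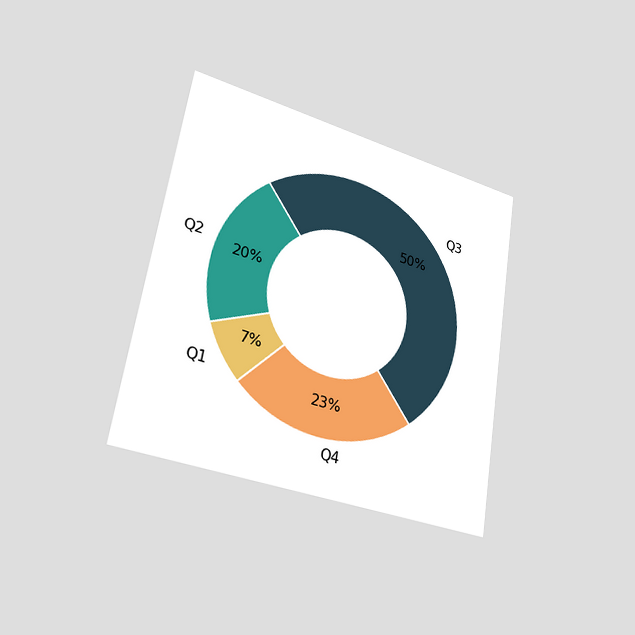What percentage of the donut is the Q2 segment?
The chart is tilted about 9° clockwise and viewed slightly from the left. The Q2 segment takes up 20% of the ring.

20%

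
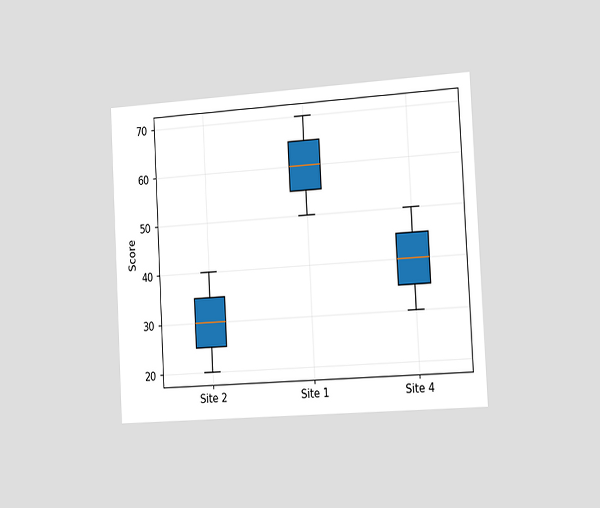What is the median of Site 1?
60

The chart is tilted about 3° counter-clockwise and viewed slightly from the right. The median line in the Site 1 box sits at 60.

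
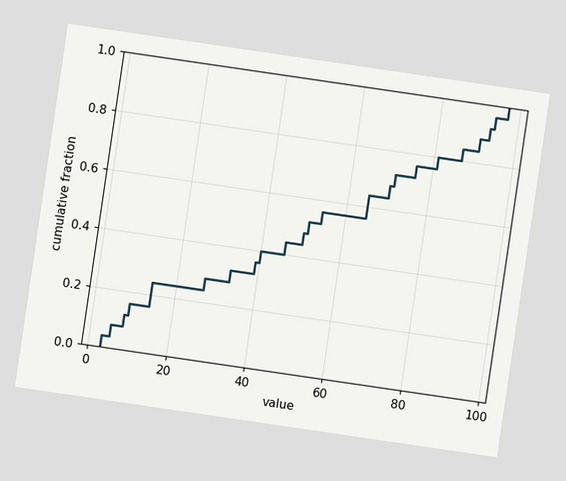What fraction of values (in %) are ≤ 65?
The chart is tilted about 8° clockwise. At x=65 the ECDF step is at 64%.

64%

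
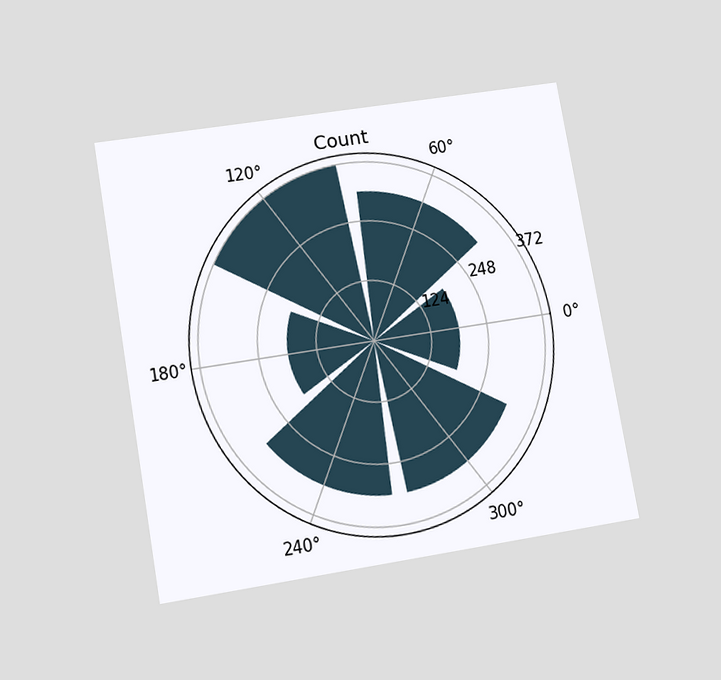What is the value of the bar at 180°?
186

The chart is tilted about 10° counter-clockwise and viewed slightly from below. The bar at 180° reaches 186 on the radial axis.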